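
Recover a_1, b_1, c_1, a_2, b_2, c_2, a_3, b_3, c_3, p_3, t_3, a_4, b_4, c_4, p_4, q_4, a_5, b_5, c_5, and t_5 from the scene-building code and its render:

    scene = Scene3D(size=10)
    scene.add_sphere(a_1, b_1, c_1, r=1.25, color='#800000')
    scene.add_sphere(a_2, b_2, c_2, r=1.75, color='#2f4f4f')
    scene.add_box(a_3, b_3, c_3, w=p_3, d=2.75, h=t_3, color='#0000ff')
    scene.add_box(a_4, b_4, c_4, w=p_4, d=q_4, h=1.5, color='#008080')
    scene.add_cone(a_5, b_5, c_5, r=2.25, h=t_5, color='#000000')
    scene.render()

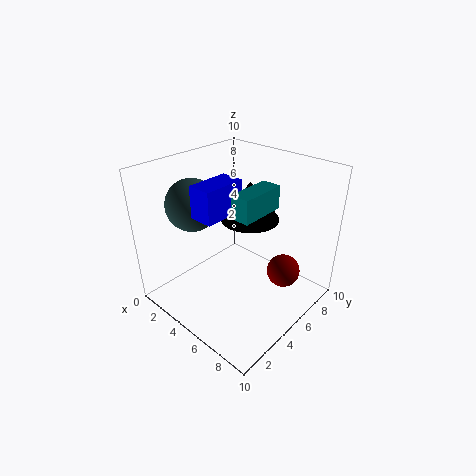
a_1 = 7, b_1 = 8, c_1 = 1.5, a_2 = 2.75, b_2 = 3, c_2 = 7.5, a_3 = 4.5, b_3 = 1.5, c_3 = 7.75, p_3 = 1.5, t_3 = 2, a_4 = 6.25, b_4 = 3, c_4 = 7.75, p_4 = 1.25, q_4 = 3, a_5 = 3.75, b_5 = 7.75, c_5 = 5, t_5 = 3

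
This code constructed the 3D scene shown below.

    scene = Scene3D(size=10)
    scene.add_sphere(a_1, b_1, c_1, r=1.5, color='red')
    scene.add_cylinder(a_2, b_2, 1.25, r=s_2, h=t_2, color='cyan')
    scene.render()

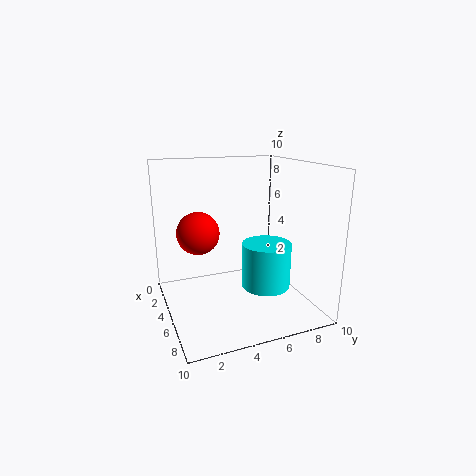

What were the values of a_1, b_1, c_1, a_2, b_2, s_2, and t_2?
a_1 = 3.75; b_1 = 2.5; c_1 = 5.25; a_2 = 5.5; b_2 = 7; s_2 = 1.75; t_2 = 3.25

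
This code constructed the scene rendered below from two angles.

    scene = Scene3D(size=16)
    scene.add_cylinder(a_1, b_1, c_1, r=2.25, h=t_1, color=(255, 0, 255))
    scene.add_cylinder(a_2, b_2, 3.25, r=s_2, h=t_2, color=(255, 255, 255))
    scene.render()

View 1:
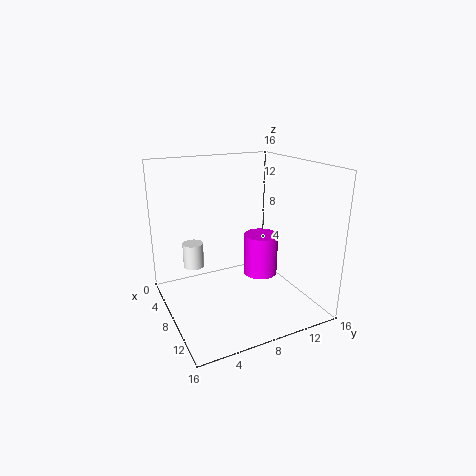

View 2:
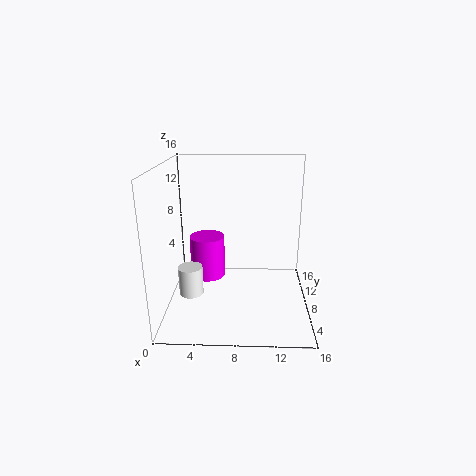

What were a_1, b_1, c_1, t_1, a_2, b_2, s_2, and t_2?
a_1 = 3.75
b_1 = 13.5
c_1 = 0.5
t_1 = 5.5
a_2 = 3.25
b_2 = 4.25
s_2 = 1.25
t_2 = 3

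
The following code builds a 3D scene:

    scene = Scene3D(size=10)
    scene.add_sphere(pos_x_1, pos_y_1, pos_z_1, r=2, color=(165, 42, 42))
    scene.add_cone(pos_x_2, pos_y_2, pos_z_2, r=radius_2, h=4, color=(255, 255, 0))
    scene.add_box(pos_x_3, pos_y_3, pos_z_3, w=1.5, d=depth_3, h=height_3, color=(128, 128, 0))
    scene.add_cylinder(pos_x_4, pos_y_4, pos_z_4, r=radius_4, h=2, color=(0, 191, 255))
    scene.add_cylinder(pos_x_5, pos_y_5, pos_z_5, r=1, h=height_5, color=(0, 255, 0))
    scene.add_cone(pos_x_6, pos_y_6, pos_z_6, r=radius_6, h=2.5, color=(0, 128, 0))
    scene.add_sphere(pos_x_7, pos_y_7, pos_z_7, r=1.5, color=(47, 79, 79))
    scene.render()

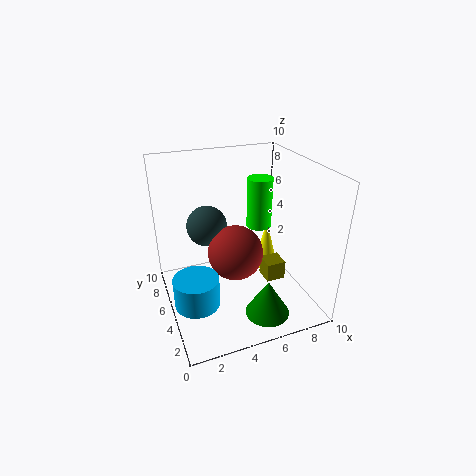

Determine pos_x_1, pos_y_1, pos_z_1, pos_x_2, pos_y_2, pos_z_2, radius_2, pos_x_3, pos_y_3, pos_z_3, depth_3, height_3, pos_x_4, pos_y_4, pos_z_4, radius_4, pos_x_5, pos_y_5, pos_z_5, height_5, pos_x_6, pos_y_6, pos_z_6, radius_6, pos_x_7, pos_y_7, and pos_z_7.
pos_x_1 = 5, pos_y_1 = 5.5, pos_z_1 = 3.5, pos_x_2 = 8.5, pos_y_2 = 7.5, pos_z_2 = 0.5, radius_2 = 1, pos_x_3 = 7.5, pos_y_3 = 5, pos_z_3 = 0.5, depth_3 = 1.5, height_3 = 1.5, pos_x_4 = 1.5, pos_y_4 = 3.5, pos_z_4 = 1.5, radius_4 = 1.5, pos_x_5 = 8, pos_y_5 = 8, pos_z_5 = 4, height_5 = 4, pos_x_6 = 6, pos_y_6 = 2, pos_z_6 = 0.5, radius_6 = 1.5, pos_x_7 = 3.5, pos_y_7 = 7.5, pos_z_7 = 5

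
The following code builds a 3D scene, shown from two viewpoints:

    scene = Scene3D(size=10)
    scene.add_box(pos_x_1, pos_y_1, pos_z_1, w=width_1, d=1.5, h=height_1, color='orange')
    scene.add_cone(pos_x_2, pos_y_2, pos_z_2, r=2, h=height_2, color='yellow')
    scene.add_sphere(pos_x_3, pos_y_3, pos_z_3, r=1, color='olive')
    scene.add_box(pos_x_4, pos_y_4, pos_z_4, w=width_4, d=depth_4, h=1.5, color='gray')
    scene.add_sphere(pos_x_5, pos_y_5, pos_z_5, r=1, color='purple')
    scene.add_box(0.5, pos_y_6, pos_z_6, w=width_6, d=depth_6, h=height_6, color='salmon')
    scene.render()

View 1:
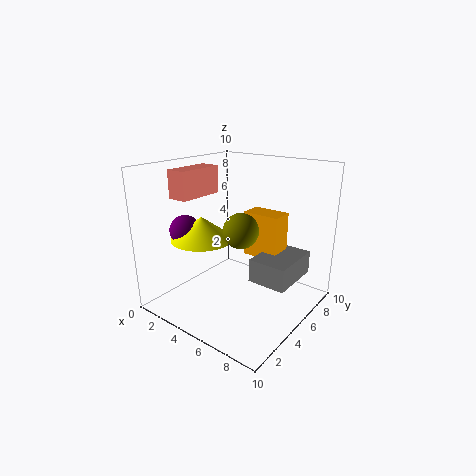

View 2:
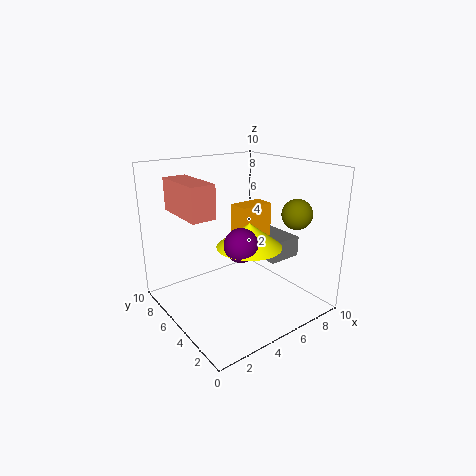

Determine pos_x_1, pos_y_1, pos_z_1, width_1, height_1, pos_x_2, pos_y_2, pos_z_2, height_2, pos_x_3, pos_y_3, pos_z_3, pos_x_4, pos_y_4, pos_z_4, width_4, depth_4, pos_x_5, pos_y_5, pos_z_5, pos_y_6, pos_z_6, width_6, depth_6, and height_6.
pos_x_1 = 5.5; pos_y_1 = 5; pos_z_1 = 4; width_1 = 2.5; height_1 = 3; pos_x_2 = 4; pos_y_2 = 2.5; pos_z_2 = 5.5; height_2 = 1.5; pos_x_3 = 7.5; pos_y_3 = 2; pos_z_3 = 7; pos_x_4 = 7; pos_y_4 = 3.5; pos_z_4 = 3; width_4 = 2.5; depth_4 = 3.5; pos_x_5 = 3; pos_y_5 = 2; pos_z_5 = 6; pos_y_6 = 3; pos_z_6 = 7.5; width_6 = 1.5; depth_6 = 3.5; height_6 = 2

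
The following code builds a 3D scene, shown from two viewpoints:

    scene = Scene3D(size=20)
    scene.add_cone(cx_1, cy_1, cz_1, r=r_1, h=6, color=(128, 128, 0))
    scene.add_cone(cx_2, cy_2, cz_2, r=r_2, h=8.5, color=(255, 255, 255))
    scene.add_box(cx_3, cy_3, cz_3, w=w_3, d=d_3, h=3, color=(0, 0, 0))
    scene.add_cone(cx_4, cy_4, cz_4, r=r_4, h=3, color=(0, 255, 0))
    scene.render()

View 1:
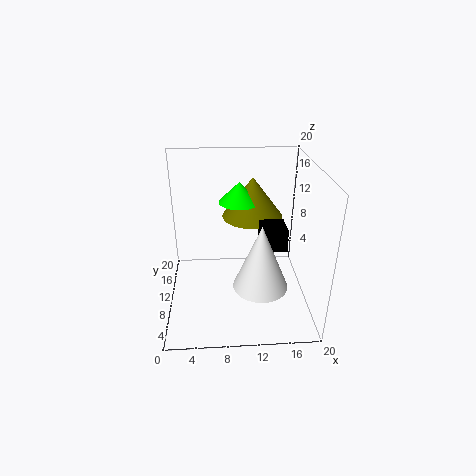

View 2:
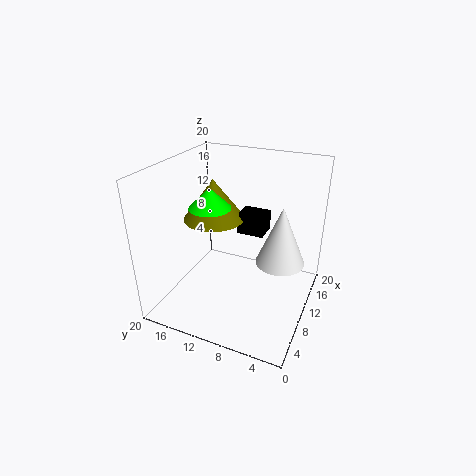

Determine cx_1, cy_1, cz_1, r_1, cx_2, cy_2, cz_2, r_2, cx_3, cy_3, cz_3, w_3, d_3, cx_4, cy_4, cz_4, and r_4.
cx_1 = 12.5; cy_1 = 15; cz_1 = 11; r_1 = 4.5; cx_2 = 12.5; cy_2 = 4.5; cz_2 = 6; r_2 = 3.5; cx_3 = 13; cy_3 = 7.5; cz_3 = 9; w_3 = 3.5; d_3 = 4; cx_4 = 10.5; cy_4 = 14.5; cz_4 = 13.5; r_4 = 3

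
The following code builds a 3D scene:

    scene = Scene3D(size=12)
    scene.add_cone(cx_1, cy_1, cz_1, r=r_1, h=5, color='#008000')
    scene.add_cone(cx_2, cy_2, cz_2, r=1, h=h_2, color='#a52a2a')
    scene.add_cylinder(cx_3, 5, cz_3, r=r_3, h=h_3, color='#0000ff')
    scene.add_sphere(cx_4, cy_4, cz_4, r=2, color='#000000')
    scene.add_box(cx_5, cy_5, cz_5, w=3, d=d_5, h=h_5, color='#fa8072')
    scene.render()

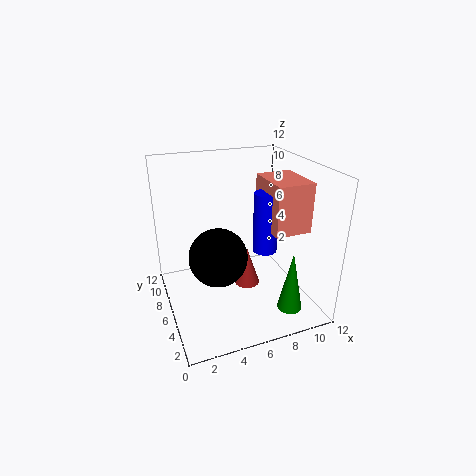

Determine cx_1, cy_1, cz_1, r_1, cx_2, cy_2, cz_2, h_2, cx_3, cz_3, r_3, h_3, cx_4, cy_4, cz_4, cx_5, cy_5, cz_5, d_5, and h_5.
cx_1 = 9
cy_1 = 2
cz_1 = 1
r_1 = 1
cx_2 = 6
cy_2 = 4
cz_2 = 3
h_2 = 3
cx_3 = 8
cz_3 = 5
r_3 = 1
h_3 = 5
cx_4 = 3
cy_4 = 2
cz_4 = 7
cx_5 = 8
cy_5 = 3
cz_5 = 7
d_5 = 4
h_5 = 4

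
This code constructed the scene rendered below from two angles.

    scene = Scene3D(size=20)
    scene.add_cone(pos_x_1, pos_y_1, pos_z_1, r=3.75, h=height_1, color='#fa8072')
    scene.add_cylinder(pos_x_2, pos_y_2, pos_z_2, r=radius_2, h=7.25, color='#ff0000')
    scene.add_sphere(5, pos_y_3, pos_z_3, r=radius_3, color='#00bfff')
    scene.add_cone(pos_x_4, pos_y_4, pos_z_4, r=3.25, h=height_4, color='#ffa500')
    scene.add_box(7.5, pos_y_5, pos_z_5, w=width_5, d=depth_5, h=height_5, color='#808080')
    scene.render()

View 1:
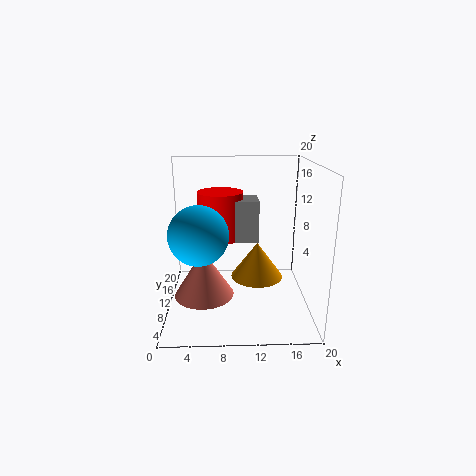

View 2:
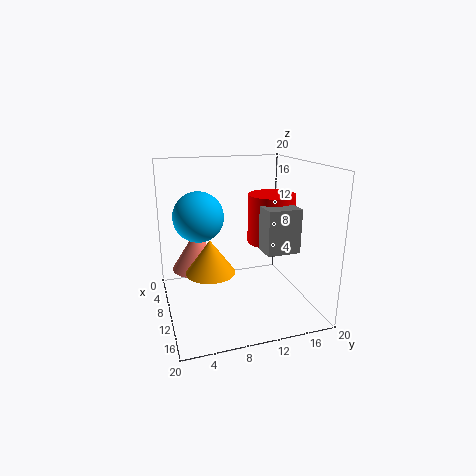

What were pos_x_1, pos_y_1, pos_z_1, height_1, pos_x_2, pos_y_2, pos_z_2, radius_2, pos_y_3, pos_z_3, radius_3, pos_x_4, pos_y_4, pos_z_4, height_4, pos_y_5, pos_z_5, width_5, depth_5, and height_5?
pos_x_1 = 5.5; pos_y_1 = 5; pos_z_1 = 4.25; height_1 = 6; pos_x_2 = 7.5; pos_y_2 = 16; pos_z_2 = 8; radius_2 = 3.5; pos_y_3 = 5.5; pos_z_3 = 12; radius_3 = 3.75; pos_x_4 = 12.25; pos_y_4 = 5.5; pos_z_4 = 6.5; height_4 = 4.5; pos_y_5 = 13.25; pos_z_5 = 8; width_5 = 5.75; depth_5 = 4.75; height_5 = 6.25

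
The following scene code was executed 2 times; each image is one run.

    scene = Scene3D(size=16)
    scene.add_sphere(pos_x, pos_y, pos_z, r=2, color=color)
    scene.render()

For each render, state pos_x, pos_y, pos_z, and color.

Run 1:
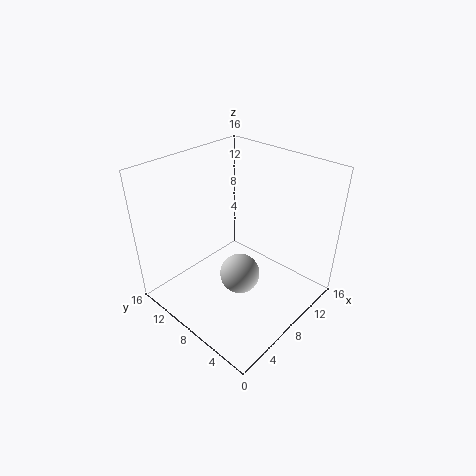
pos_x = 5; pos_y = 5; pos_z = 6.5; color = 'lightgray'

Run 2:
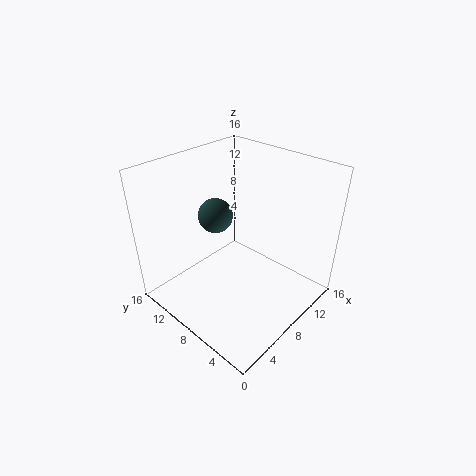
pos_x = 8; pos_y = 11.5; pos_z = 9.5; color = 'darkslategray'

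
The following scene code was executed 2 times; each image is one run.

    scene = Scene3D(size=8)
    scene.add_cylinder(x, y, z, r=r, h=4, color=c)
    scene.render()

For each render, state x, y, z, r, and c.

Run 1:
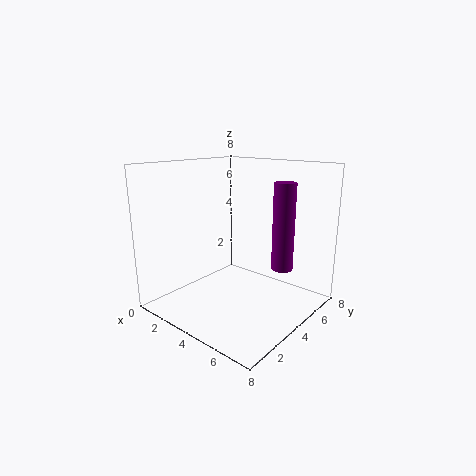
x = 7.5
y = 3
z = 3.5
r = 0.5
c = 'purple'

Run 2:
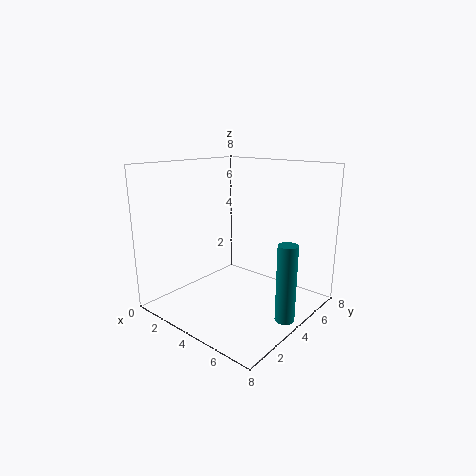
x = 7.5
y = 3.5
z = 0.5
r = 0.5
c = 'teal'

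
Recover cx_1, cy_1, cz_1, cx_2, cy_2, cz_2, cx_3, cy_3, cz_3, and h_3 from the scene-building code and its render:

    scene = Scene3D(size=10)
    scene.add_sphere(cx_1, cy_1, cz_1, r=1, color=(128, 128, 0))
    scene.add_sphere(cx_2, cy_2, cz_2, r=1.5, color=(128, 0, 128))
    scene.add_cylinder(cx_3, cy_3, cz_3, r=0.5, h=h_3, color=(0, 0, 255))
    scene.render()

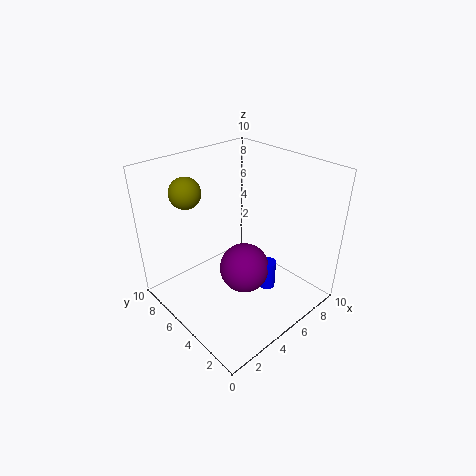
cx_1 = 2; cy_1 = 6.5; cz_1 = 8.75; cx_2 = 3.25; cy_2 = 2.5; cz_2 = 4.75; cx_3 = 4.25; cy_3 = 1.5; cz_3 = 3.5; h_3 = 1.75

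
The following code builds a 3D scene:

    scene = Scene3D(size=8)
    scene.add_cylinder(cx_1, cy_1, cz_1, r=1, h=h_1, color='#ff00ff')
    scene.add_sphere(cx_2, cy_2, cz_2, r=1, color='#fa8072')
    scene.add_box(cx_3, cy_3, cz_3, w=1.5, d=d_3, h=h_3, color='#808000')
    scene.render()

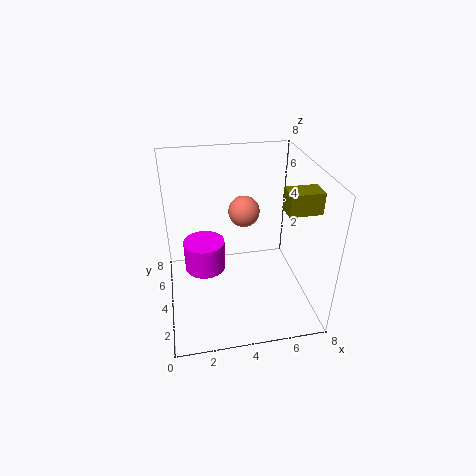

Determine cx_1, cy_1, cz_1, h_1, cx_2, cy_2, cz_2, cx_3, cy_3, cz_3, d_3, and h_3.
cx_1 = 2, cy_1 = 2.5, cz_1 = 3.5, h_1 = 1.5, cx_2 = 5, cy_2 = 7, cz_2 = 4, cx_3 = 5.5, cy_3 = 0.5, cz_3 = 7, d_3 = 1, h_3 = 1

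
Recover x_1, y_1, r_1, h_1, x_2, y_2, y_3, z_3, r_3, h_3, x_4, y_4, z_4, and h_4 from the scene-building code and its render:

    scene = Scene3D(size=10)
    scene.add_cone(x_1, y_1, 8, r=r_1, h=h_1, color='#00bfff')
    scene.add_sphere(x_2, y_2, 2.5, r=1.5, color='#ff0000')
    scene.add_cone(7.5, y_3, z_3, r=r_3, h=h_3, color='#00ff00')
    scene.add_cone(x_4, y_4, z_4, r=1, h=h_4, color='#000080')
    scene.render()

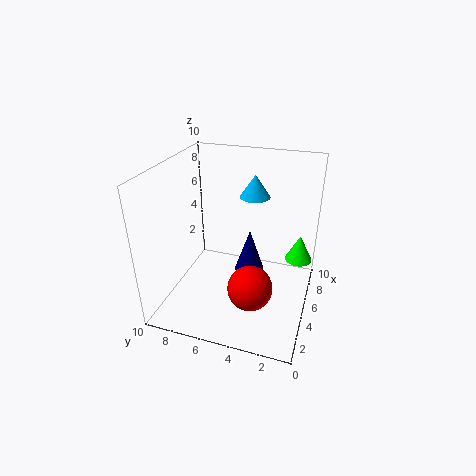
x_1 = 5.5, y_1 = 4, r_1 = 1, h_1 = 1.5, x_2 = 3, y_2 = 3.5, y_3 = 1, z_3 = 2.5, r_3 = 1, h_3 = 2, x_4 = 4.5, y_4 = 4, z_4 = 3, h_4 = 3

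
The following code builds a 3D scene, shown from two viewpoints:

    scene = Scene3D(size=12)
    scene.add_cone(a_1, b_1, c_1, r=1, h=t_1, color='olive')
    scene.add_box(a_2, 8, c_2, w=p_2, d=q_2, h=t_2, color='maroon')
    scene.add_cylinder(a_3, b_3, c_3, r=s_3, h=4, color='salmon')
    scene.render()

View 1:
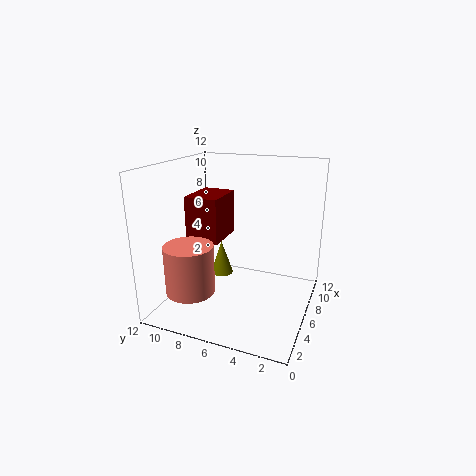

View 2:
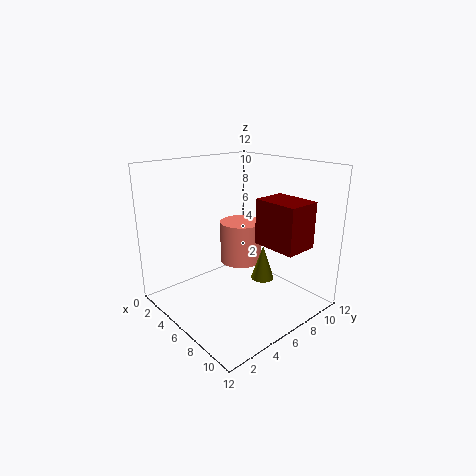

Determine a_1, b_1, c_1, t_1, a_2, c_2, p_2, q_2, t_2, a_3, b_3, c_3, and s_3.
a_1 = 7; b_1 = 8; c_1 = 2; t_1 = 3; a_2 = 6; c_2 = 5; p_2 = 4; q_2 = 3; t_2 = 4; a_3 = 3; b_3 = 9; c_3 = 2; s_3 = 2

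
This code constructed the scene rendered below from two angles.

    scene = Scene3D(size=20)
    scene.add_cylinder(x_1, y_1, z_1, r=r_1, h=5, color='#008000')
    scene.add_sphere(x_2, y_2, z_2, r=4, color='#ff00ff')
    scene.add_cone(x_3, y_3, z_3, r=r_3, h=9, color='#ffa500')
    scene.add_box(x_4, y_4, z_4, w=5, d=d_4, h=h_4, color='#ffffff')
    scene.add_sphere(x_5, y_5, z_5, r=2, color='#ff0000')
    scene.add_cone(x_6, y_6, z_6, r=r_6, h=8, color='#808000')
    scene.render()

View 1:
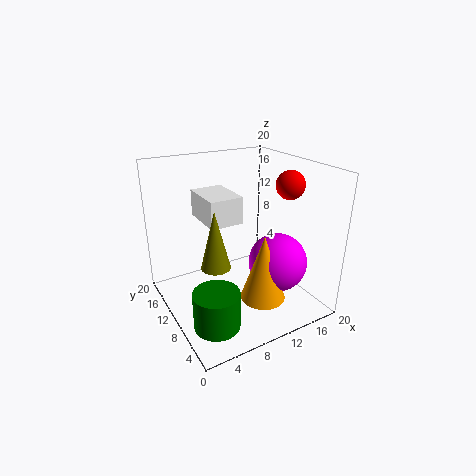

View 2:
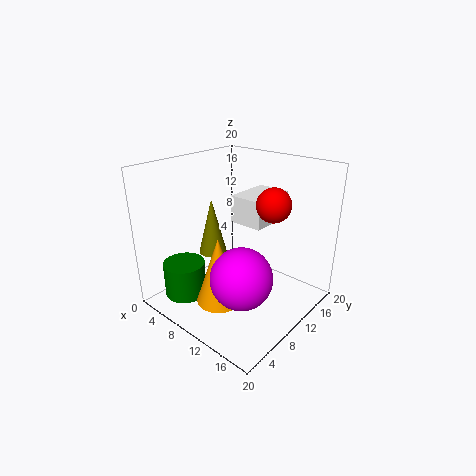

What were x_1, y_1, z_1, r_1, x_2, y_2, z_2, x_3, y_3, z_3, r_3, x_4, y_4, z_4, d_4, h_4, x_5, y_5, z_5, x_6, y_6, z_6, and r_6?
x_1 = 4, y_1 = 5, z_1 = 1, r_1 = 3, x_2 = 14, y_2 = 6, z_2 = 7, x_3 = 11, y_3 = 5, z_3 = 3, r_3 = 3, x_4 = 7, y_4 = 12, z_4 = 11, d_4 = 7, h_4 = 4, x_5 = 17, y_5 = 8, z_5 = 17, x_6 = 6, y_6 = 9, z_6 = 7, r_6 = 2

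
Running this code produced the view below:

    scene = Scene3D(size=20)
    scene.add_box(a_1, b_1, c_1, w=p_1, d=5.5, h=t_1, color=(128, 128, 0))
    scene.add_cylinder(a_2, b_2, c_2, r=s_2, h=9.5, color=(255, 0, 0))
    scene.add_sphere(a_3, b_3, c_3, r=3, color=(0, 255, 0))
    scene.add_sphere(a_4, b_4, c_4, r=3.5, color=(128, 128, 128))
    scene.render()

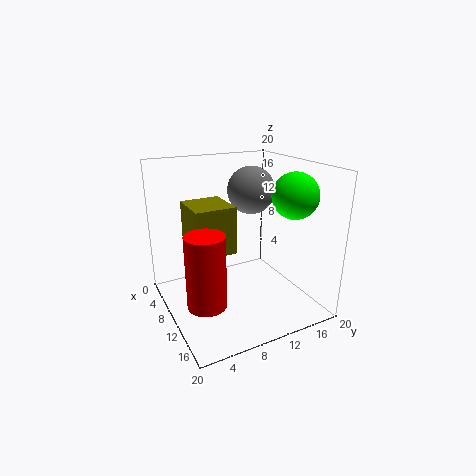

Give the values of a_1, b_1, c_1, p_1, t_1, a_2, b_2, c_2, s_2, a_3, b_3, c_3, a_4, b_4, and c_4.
a_1 = 5.5; b_1 = 3.5; c_1 = 8.5; p_1 = 6; t_1 = 6.5; a_2 = 14; b_2 = 3.5; c_2 = 3.5; s_2 = 2.5; a_3 = 15; b_3 = 15.5; c_3 = 16.5; a_4 = 6.5; b_4 = 14; c_4 = 15.5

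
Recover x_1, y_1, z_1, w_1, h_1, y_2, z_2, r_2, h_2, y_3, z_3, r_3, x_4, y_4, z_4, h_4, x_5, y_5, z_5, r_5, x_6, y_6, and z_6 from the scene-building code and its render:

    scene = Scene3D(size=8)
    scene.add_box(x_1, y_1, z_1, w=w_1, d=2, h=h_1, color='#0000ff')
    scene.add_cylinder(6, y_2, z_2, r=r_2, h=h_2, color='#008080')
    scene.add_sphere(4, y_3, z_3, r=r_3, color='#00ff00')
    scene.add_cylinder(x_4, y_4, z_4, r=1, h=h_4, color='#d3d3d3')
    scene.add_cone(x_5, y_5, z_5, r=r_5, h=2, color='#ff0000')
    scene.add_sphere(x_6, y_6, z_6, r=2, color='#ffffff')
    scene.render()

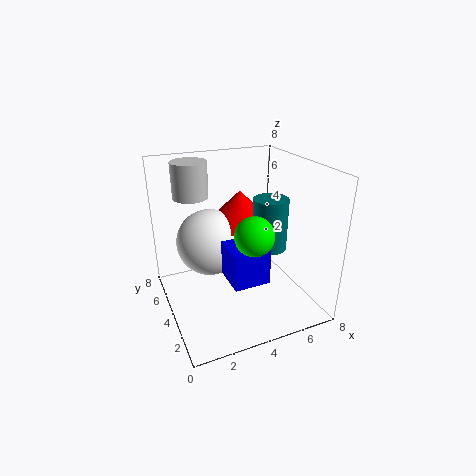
x_1 = 3, y_1 = 2, z_1 = 2, w_1 = 2, h_1 = 2, y_2 = 4, z_2 = 3, r_2 = 1, h_2 = 3, y_3 = 2, z_3 = 5, r_3 = 1, x_4 = 2, y_4 = 6, z_4 = 6, h_4 = 2, x_5 = 5, y_5 = 6, z_5 = 4, r_5 = 2, x_6 = 3, y_6 = 6, z_6 = 3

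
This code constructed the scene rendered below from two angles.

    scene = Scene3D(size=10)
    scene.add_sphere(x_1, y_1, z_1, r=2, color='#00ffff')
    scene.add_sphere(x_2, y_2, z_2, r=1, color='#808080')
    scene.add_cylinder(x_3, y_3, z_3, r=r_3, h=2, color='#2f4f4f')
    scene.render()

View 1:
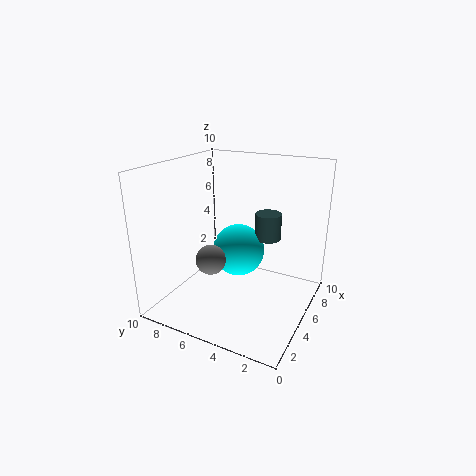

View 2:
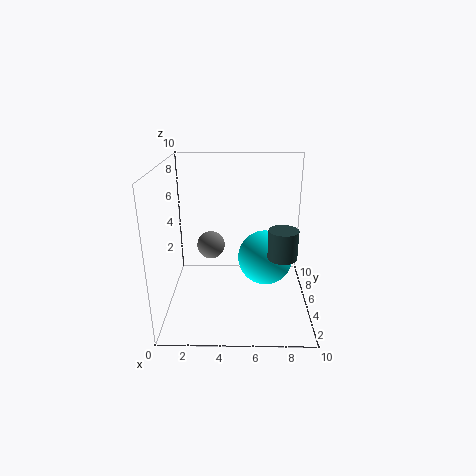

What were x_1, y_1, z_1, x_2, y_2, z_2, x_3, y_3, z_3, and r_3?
x_1 = 7
y_1 = 6
z_1 = 3
x_2 = 3
y_2 = 6
z_2 = 4
x_3 = 8
y_3 = 4
z_3 = 4
r_3 = 1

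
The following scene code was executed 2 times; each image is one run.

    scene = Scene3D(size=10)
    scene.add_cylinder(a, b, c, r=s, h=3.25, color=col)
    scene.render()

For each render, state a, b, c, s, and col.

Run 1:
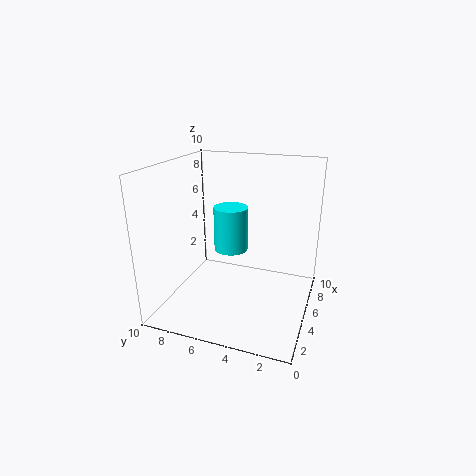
a = 6.25
b = 6
c = 3.5
s = 1.25
col = 'cyan'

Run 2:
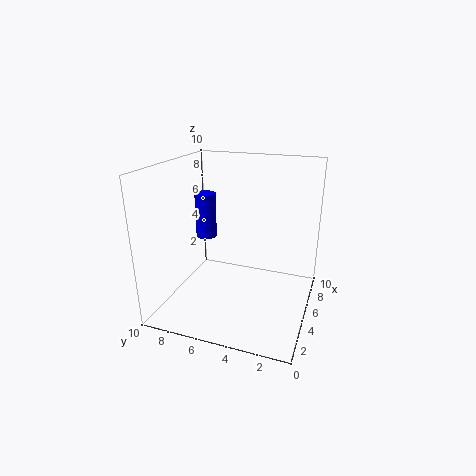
a = 5.75
b = 7.75
c = 4.5
s = 0.75
col = 'blue'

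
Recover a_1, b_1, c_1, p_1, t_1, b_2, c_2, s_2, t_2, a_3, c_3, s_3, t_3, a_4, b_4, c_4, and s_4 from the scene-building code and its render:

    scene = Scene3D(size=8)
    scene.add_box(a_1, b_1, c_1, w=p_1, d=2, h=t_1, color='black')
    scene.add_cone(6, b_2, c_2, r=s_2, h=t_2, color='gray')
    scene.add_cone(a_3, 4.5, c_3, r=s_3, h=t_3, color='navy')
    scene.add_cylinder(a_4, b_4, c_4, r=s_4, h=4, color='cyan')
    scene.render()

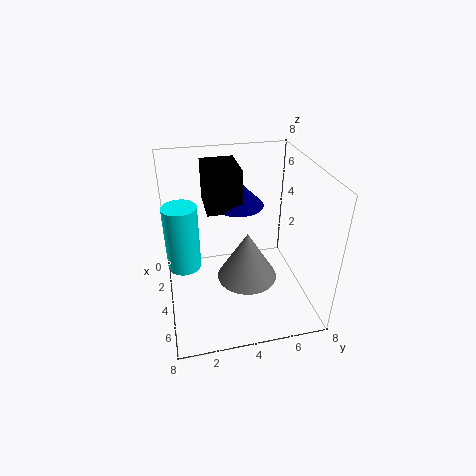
a_1 = 0.5
b_1 = 2.5
c_1 = 5
p_1 = 2.5
t_1 = 2.5
b_2 = 4
c_2 = 3
s_2 = 1.5
t_2 = 2.5
a_3 = 2
c_3 = 5
s_3 = 1.5
t_3 = 1.5
a_4 = 2.5
b_4 = 1
c_4 = 1.5
s_4 = 1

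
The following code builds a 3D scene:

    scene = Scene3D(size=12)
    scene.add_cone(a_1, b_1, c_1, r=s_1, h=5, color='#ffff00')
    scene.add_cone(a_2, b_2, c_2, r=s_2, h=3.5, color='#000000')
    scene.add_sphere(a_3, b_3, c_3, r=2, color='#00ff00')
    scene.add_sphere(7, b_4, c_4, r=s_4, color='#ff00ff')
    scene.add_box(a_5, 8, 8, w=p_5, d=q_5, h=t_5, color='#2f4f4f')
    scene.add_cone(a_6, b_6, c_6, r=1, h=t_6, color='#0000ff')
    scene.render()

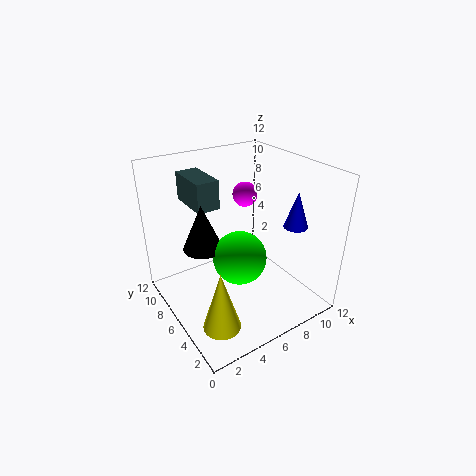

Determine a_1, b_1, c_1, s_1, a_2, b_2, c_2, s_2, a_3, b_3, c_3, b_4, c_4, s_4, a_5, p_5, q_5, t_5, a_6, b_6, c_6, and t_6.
a_1 = 2.5
b_1 = 3
c_1 = 0.5
s_1 = 1.5
a_2 = 2.5
b_2 = 5.5
c_2 = 6.5
s_2 = 1.5
a_3 = 4.5
b_3 = 3.5
c_3 = 6
b_4 = 6.5
c_4 = 9.5
s_4 = 1
a_5 = 3.5
p_5 = 2
q_5 = 4
t_5 = 2.5
a_6 = 10
b_6 = 3.5
c_6 = 7
t_6 = 3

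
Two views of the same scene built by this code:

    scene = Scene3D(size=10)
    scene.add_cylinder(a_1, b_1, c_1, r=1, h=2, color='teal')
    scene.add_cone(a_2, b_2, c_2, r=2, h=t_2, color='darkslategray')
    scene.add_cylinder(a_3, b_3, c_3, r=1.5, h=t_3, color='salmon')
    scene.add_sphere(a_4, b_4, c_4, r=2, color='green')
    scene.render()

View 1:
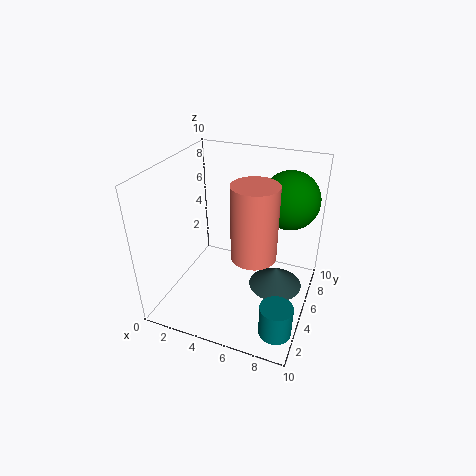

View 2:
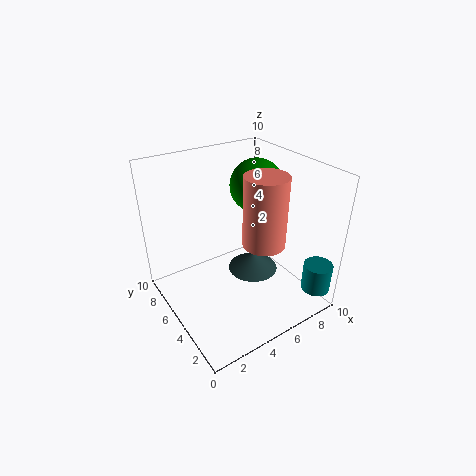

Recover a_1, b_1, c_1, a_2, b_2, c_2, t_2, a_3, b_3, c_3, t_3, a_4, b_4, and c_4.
a_1 = 9, b_1 = 1, c_1 = 1.5, a_2 = 7.5, b_2 = 6.5, c_2 = 0.5, t_2 = 1.5, a_3 = 6.5, b_3 = 4, c_3 = 4.5, t_3 = 5, a_4 = 8, b_4 = 7, c_4 = 7.5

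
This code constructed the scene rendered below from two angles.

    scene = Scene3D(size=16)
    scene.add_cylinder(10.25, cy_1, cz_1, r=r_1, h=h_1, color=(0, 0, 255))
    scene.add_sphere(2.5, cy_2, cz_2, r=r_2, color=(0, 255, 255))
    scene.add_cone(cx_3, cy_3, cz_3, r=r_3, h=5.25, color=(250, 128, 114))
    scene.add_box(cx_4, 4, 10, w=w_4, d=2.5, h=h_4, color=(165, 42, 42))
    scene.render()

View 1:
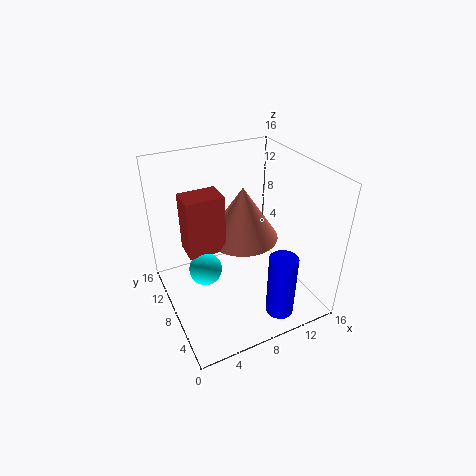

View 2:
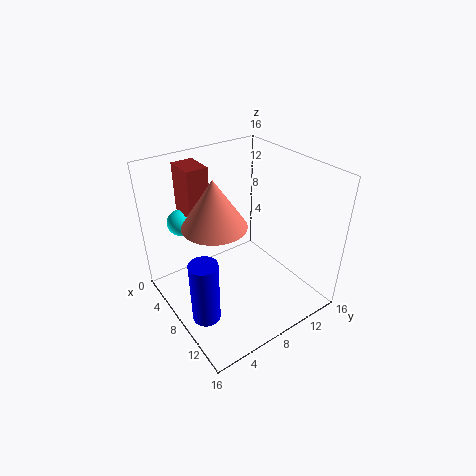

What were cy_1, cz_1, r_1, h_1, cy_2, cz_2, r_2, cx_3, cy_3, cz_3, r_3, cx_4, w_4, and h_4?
cy_1 = 2.25, cz_1 = 1.25, r_1 = 1.5, h_1 = 7, cy_2 = 3.75, cz_2 = 8.75, r_2 = 1.5, cx_3 = 7.25, cy_3 = 5.5, cz_3 = 10, r_3 = 3.5, cx_4 = 1.25, w_4 = 3.5, h_4 = 5.5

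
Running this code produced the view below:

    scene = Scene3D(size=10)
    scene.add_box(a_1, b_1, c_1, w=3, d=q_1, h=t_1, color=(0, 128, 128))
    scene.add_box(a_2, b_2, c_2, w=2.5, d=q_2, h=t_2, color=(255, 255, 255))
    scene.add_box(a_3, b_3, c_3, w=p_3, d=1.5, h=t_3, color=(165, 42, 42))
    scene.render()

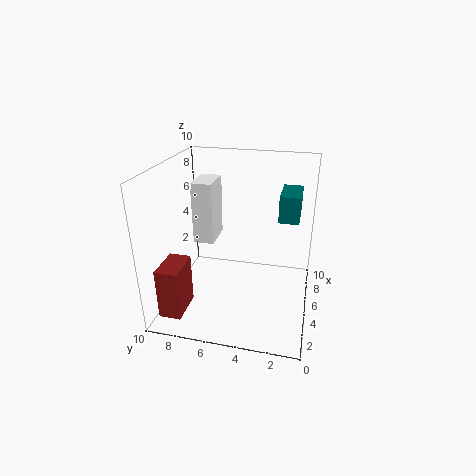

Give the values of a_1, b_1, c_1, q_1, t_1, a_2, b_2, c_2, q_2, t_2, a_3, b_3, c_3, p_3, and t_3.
a_1 = 7
b_1 = 1
c_1 = 5.5
q_1 = 1.5
t_1 = 2
a_2 = 5.5
b_2 = 7
c_2 = 4
q_2 = 1.5
t_2 = 4.5
a_3 = 1
b_3 = 8
c_3 = 0.5
p_3 = 2.5
t_3 = 3.5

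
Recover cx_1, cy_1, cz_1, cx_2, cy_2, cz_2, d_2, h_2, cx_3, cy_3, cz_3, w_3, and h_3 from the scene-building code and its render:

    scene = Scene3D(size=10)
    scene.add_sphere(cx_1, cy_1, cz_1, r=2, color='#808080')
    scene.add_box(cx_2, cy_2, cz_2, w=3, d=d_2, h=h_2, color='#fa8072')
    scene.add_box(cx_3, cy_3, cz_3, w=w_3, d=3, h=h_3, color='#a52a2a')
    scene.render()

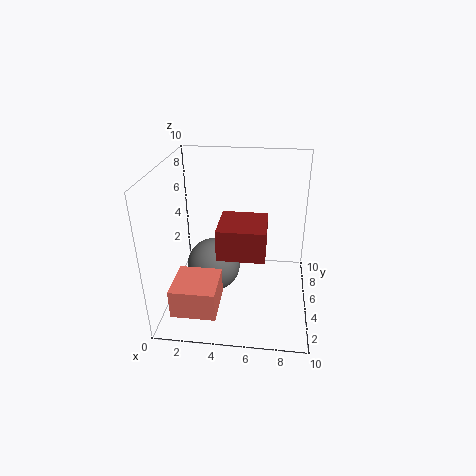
cx_1 = 3; cy_1 = 6; cz_1 = 2; cx_2 = 1; cy_2 = 1; cz_2 = 1; d_2 = 3; h_2 = 2; cx_3 = 4; cy_3 = 2; cz_3 = 5; w_3 = 3; h_3 = 2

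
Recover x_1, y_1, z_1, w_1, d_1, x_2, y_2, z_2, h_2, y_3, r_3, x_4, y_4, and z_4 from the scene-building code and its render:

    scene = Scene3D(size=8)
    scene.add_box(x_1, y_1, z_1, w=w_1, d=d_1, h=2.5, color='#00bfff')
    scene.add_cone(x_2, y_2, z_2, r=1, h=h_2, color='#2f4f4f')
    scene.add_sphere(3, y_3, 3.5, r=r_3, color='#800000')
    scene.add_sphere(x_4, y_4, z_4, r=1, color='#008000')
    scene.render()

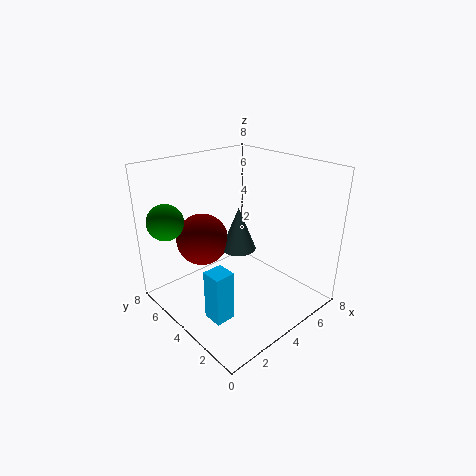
x_1 = 0.5, y_1 = 1.5, z_1 = 1.5, w_1 = 1, d_1 = 1, x_2 = 4.5, y_2 = 4.5, z_2 = 3, h_2 = 2.5, y_3 = 6, r_3 = 1.5, x_4 = 1, y_4 = 6.5, z_4 = 5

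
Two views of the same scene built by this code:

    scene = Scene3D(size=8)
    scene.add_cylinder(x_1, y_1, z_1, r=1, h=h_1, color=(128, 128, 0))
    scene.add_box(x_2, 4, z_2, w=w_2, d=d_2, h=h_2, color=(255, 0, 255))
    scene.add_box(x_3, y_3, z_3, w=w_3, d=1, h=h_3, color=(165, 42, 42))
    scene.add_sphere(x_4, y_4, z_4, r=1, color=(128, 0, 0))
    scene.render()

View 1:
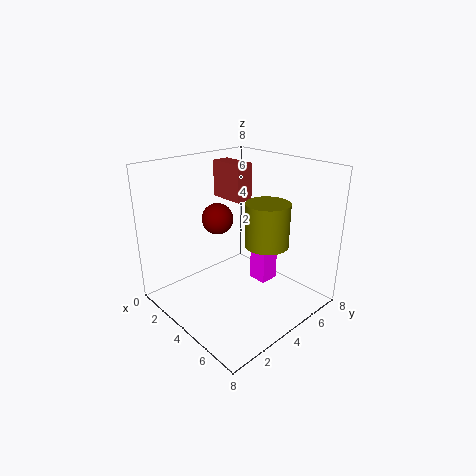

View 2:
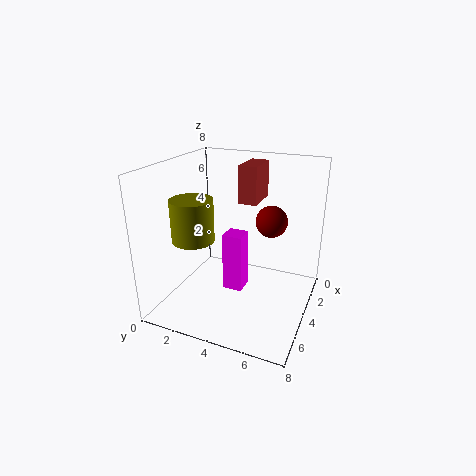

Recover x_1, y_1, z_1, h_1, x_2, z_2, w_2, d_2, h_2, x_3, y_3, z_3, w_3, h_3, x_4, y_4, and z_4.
x_1 = 7; y_1 = 3; z_1 = 5; h_1 = 2; x_2 = 5; z_2 = 2; w_2 = 1; d_2 = 1; h_2 = 3; x_3 = 2; y_3 = 4; z_3 = 6; w_3 = 2; h_3 = 2; x_4 = 1; y_4 = 5; z_4 = 4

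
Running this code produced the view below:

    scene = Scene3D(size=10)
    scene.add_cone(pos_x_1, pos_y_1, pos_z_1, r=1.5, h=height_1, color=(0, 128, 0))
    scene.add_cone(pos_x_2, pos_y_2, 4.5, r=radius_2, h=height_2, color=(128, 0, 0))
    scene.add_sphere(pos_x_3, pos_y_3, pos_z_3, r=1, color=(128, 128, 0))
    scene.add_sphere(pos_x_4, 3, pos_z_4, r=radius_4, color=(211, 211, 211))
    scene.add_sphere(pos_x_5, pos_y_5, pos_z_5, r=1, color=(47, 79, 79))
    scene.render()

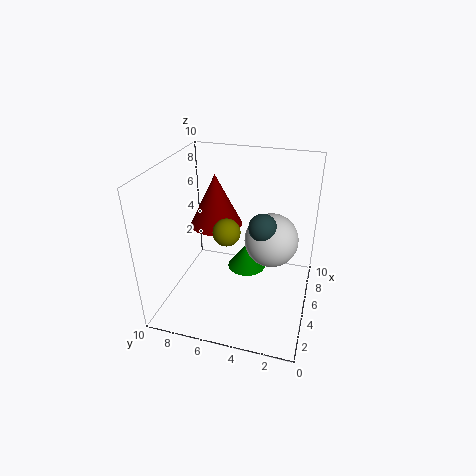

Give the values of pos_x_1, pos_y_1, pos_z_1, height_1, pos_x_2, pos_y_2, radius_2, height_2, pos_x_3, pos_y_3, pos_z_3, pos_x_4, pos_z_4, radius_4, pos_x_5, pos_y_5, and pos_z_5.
pos_x_1 = 7.5; pos_y_1 = 5; pos_z_1 = 1; height_1 = 2; pos_x_2 = 7.5; pos_y_2 = 7.5; radius_2 = 2; height_2 = 4; pos_x_3 = 5.5; pos_y_3 = 6; pos_z_3 = 5; pos_x_4 = 7; pos_z_4 = 4; radius_4 = 2; pos_x_5 = 6; pos_y_5 = 3.5; pos_z_5 = 5.5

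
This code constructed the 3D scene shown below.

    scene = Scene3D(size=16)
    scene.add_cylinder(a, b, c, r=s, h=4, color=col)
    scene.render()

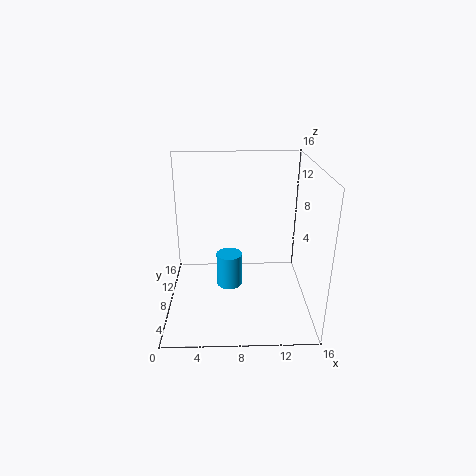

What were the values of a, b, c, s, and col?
a = 7; b = 9; c = 1.5; s = 1.5; col = 'deepskyblue'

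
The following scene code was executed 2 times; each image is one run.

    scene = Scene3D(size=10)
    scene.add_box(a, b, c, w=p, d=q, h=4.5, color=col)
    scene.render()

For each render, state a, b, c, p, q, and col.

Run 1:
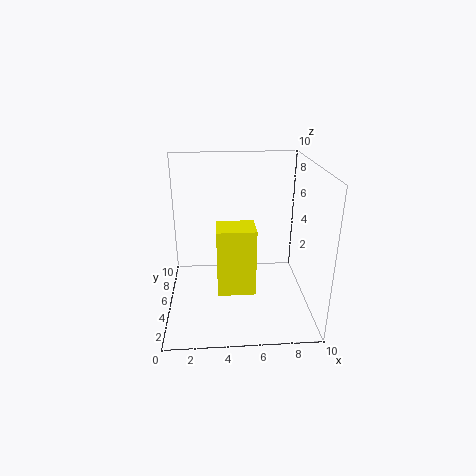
a = 3.5; b = 2.5; c = 2; p = 2.5; q = 2; col = 'yellow'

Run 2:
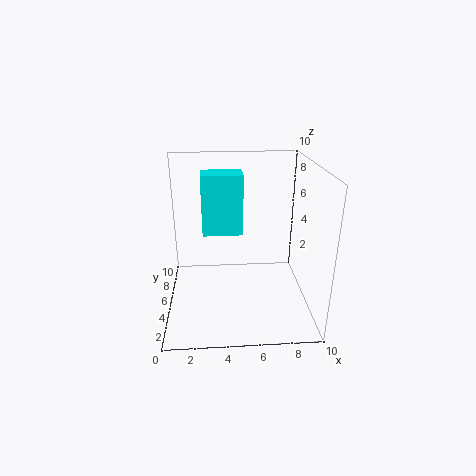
a = 2.5; b = 6.5; c = 4.5; p = 3; q = 2; col = 'cyan'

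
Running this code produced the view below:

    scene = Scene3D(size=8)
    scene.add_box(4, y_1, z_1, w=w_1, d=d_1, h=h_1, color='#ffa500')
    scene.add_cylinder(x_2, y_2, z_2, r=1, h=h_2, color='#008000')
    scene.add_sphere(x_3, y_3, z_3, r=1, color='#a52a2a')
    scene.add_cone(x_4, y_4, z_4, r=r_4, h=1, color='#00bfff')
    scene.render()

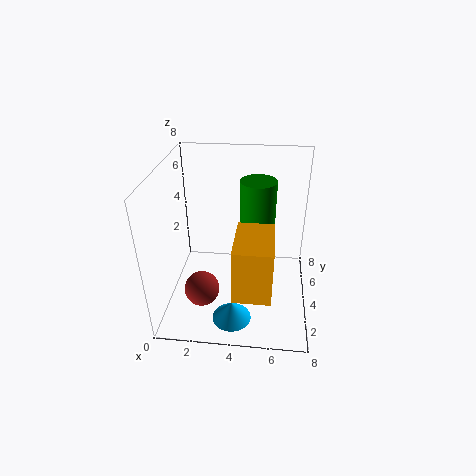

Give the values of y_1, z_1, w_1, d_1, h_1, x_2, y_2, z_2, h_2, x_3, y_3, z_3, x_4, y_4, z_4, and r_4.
y_1 = 1; z_1 = 2; w_1 = 2; d_1 = 3; h_1 = 3; x_2 = 5; y_2 = 5; z_2 = 3; h_2 = 4; x_3 = 2; y_3 = 3; z_3 = 1; x_4 = 4; y_4 = 1; z_4 = 1; r_4 = 1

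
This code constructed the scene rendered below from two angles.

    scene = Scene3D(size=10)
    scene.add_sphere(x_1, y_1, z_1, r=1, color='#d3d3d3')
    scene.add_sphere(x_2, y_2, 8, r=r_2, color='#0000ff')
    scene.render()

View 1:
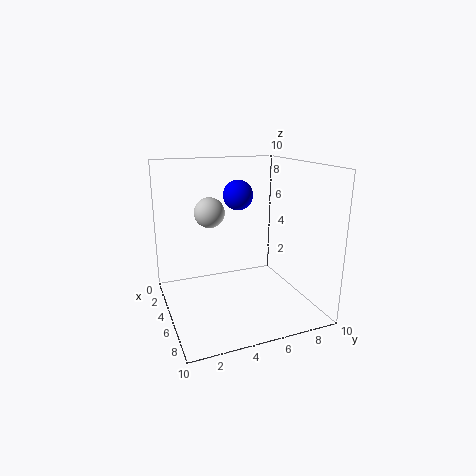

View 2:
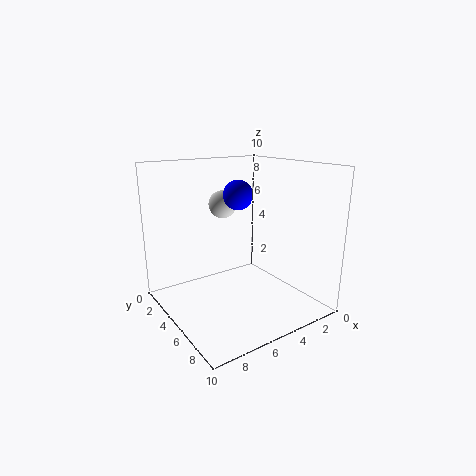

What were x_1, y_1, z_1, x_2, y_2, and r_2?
x_1 = 5; y_1 = 3; z_1 = 7; x_2 = 5; y_2 = 5; r_2 = 1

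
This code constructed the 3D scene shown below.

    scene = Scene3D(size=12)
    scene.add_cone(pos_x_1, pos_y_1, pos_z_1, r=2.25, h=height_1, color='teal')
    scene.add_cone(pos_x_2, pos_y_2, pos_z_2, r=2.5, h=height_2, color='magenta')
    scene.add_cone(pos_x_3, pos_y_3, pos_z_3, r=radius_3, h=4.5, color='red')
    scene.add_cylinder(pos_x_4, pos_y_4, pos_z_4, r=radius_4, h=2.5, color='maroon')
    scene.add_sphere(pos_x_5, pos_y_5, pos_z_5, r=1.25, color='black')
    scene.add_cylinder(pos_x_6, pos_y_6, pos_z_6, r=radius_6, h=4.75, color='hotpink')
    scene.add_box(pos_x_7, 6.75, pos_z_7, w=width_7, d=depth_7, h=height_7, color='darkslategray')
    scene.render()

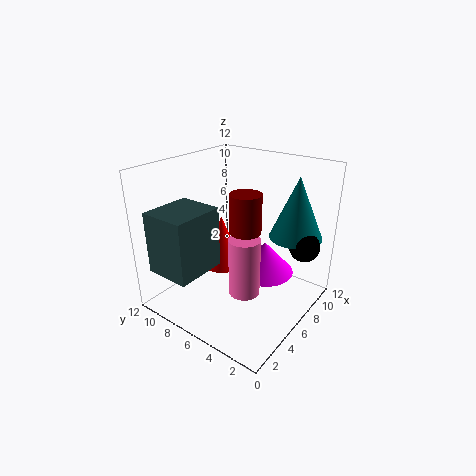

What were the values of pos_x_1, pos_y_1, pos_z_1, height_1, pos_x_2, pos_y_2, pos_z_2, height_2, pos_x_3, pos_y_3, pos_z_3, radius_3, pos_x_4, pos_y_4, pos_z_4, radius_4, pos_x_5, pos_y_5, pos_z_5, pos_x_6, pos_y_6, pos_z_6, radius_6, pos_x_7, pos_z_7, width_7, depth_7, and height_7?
pos_x_1 = 9.5
pos_y_1 = 2.5
pos_z_1 = 5.75
height_1 = 5.25
pos_x_2 = 7.5
pos_y_2 = 4.25
pos_z_2 = 2.75
height_2 = 2.75
pos_x_3 = 6
pos_y_3 = 7.75
pos_z_3 = 3
radius_3 = 1.75
pos_x_4 = 1.75
pos_y_4 = 2.25
pos_z_4 = 9.25
radius_4 = 1
pos_x_5 = 8.75
pos_y_5 = 1.25
pos_z_5 = 5.5
pos_x_6 = 4.5
pos_y_6 = 4.25
pos_z_6 = 2.25
radius_6 = 1.25
pos_x_7 = 0.25
pos_z_7 = 4
width_7 = 4.25
depth_7 = 3.75
height_7 = 5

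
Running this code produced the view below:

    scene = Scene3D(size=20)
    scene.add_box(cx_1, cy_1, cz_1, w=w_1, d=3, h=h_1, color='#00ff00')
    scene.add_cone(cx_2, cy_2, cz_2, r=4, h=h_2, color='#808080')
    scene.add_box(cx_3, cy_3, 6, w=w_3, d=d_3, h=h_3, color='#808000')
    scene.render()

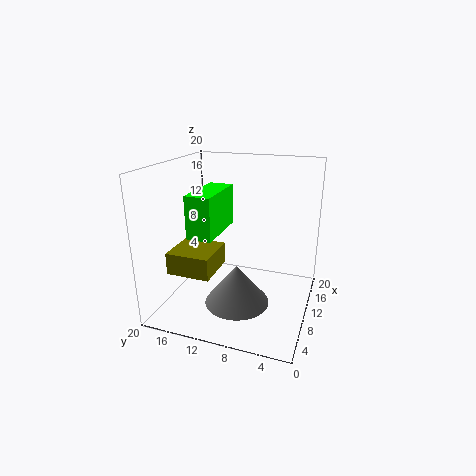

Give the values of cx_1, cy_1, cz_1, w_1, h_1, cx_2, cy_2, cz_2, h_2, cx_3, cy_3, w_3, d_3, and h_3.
cx_1 = 1; cy_1 = 10; cz_1 = 13; w_1 = 7; h_1 = 5; cx_2 = 4; cy_2 = 8; cz_2 = 4; h_2 = 5; cx_3 = 4; cy_3 = 12; w_3 = 6; d_3 = 6; h_3 = 3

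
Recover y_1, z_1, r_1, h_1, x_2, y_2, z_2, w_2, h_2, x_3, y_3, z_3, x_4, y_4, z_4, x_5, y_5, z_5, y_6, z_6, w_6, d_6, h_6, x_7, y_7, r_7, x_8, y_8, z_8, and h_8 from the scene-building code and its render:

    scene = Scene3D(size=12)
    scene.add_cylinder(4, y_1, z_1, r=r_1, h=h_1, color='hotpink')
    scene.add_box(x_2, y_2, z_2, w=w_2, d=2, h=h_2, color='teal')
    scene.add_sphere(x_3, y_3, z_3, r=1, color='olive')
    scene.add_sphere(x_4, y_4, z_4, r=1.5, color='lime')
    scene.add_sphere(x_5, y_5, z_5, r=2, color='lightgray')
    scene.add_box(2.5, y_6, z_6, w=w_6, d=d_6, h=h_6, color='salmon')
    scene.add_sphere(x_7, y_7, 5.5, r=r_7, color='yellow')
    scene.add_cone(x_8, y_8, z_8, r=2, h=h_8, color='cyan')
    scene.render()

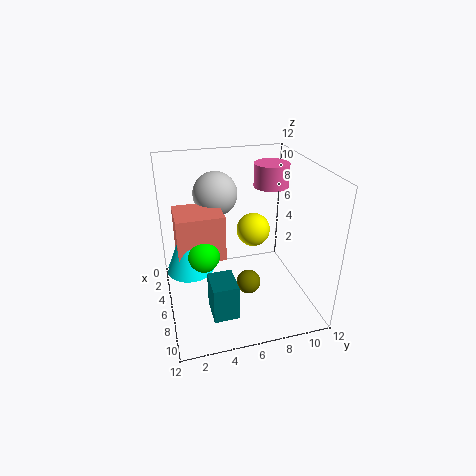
y_1 = 9.5; z_1 = 9.5; r_1 = 1.5; h_1 = 2; x_2 = 7.5; y_2 = 3; z_2 = 1; w_2 = 2.5; h_2 = 3; x_3 = 7.5; y_3 = 6.5; z_3 = 2.5; x_4 = 5.5; y_4 = 3; z_4 = 4.5; x_5 = 2; y_5 = 5; z_5 = 8.5; y_6 = 1; z_6 = 4; w_6 = 3.5; d_6 = 4; h_6 = 4; x_7 = 4; y_7 = 8; r_7 = 1.5; x_8 = 5; y_8 = 2; z_8 = 3; h_8 = 5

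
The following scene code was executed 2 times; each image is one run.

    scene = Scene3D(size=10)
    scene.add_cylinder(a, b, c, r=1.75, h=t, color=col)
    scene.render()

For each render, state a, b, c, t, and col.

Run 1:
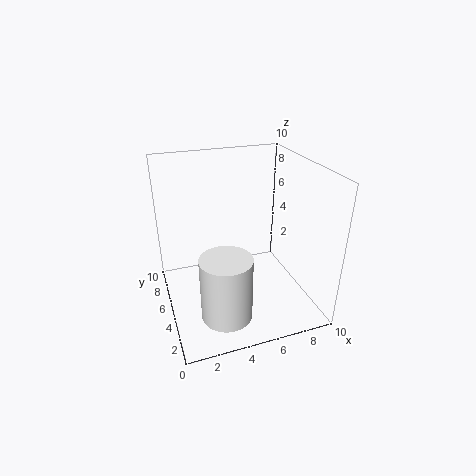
a = 3.5, b = 3, c = 0.25, t = 4.5, col = 'white'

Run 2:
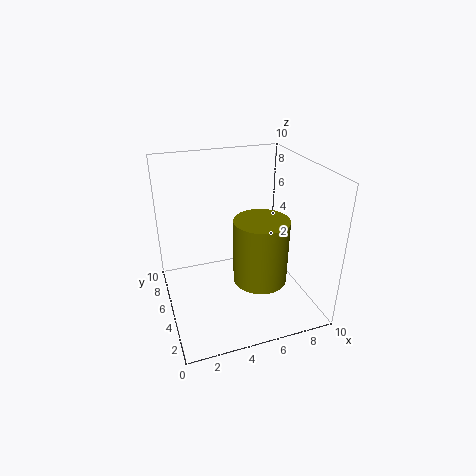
a = 5.75, b = 2.75, c = 3, t = 4.25, col = 'olive'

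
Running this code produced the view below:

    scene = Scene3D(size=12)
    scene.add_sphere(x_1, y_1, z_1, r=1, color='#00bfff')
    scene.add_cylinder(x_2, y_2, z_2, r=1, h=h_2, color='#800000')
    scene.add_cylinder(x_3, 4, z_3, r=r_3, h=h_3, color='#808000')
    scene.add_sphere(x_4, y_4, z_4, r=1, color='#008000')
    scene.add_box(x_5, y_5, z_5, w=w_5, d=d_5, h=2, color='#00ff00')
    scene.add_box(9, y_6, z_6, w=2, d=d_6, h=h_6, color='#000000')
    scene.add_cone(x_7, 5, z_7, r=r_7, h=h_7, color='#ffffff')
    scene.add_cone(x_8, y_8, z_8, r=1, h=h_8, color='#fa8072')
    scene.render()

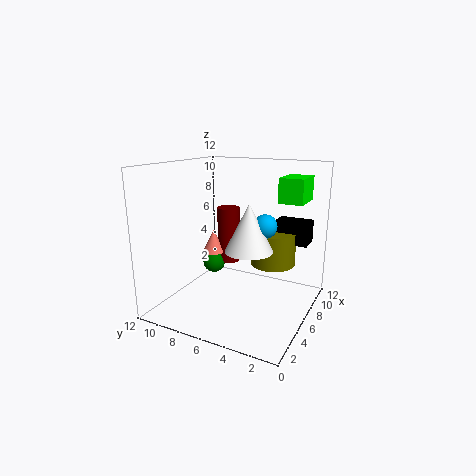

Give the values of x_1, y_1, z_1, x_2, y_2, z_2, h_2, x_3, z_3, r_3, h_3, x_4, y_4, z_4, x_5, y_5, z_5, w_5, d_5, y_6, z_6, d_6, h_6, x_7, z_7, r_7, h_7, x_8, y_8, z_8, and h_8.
x_1 = 7; y_1 = 4; z_1 = 7; x_2 = 8; y_2 = 8; z_2 = 3; h_2 = 5; x_3 = 9; z_3 = 3; r_3 = 2; h_3 = 3; x_4 = 7; y_4 = 9; z_4 = 3; x_5 = 7; y_5 = 1; z_5 = 9; w_5 = 3; d_5 = 2; y_6 = 1; z_6 = 5; d_6 = 3; h_6 = 2; x_7 = 6; z_7 = 5; r_7 = 2; h_7 = 4; x_8 = 7; y_8 = 9; z_8 = 4; h_8 = 2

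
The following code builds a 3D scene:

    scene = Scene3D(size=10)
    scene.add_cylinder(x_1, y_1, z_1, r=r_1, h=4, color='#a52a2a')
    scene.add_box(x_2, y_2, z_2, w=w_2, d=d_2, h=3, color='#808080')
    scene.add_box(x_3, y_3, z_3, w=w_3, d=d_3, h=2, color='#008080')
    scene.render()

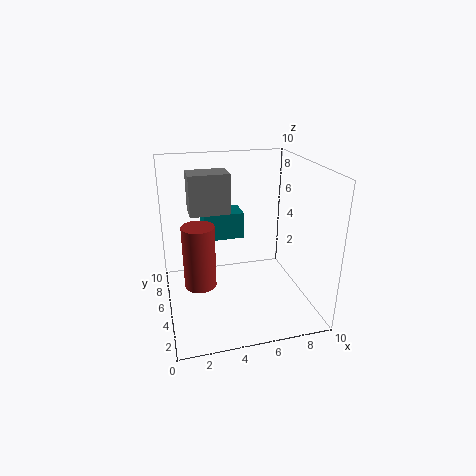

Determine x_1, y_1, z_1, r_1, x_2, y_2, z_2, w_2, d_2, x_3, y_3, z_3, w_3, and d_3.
x_1 = 2; y_1 = 3; z_1 = 3; r_1 = 1; x_2 = 2; y_2 = 7; z_2 = 6; w_2 = 3; d_2 = 2; x_3 = 3; y_3 = 7; z_3 = 4; w_3 = 3; d_3 = 2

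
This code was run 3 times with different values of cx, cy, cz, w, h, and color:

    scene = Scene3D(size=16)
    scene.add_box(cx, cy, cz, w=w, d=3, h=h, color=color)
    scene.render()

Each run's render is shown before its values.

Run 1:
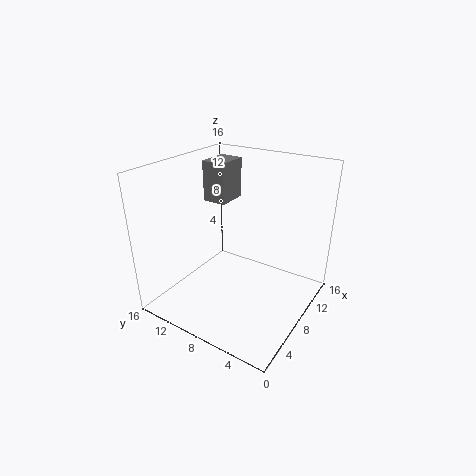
cx = 11, cy = 12, cz = 10, w = 4, h = 5, color = 'gray'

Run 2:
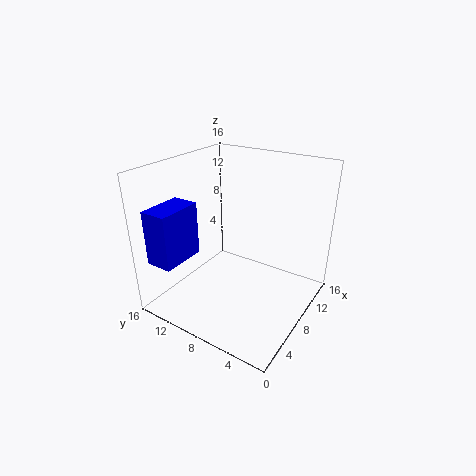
cx = 1, cy = 12, cz = 6, w = 5, h = 6, color = 'blue'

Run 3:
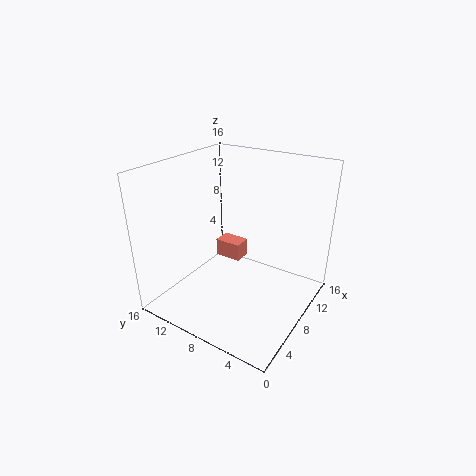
cx = 8, cy = 8, cz = 5, w = 2, h = 2, color = 'salmon'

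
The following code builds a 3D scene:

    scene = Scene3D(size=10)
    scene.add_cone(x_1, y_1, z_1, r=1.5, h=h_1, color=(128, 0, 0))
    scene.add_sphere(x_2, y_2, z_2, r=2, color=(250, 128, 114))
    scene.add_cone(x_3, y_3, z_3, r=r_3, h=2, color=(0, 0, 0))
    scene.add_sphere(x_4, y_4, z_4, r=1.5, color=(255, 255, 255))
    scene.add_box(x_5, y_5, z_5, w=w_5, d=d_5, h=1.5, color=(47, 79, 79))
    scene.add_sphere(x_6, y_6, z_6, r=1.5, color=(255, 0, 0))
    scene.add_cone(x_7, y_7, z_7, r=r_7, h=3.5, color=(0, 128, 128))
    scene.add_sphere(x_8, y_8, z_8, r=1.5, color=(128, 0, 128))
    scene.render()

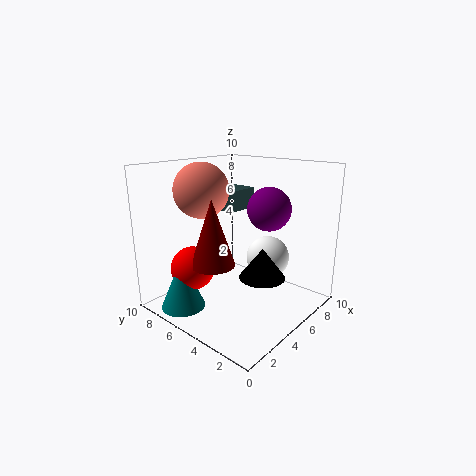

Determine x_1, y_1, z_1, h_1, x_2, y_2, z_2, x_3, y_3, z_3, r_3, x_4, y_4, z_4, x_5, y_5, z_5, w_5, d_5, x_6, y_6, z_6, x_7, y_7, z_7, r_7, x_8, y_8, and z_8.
x_1 = 3; y_1 = 5.5; z_1 = 3.5; h_1 = 4.5; x_2 = 4.5; y_2 = 8; z_2 = 8; x_3 = 4.5; y_3 = 2.5; z_3 = 3; r_3 = 1.5; x_4 = 6.5; y_4 = 3.5; z_4 = 3.5; x_5 = 5.5; y_5 = 6; z_5 = 6.5; w_5 = 2.5; d_5 = 3.5; x_6 = 2.5; y_6 = 7; z_6 = 3; x_7 = 1.5; y_7 = 7; z_7 = 0.5; r_7 = 1.5; x_8 = 6.5; y_8 = 3.5; z_8 = 7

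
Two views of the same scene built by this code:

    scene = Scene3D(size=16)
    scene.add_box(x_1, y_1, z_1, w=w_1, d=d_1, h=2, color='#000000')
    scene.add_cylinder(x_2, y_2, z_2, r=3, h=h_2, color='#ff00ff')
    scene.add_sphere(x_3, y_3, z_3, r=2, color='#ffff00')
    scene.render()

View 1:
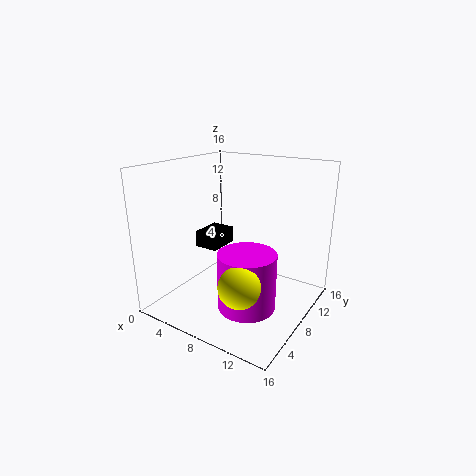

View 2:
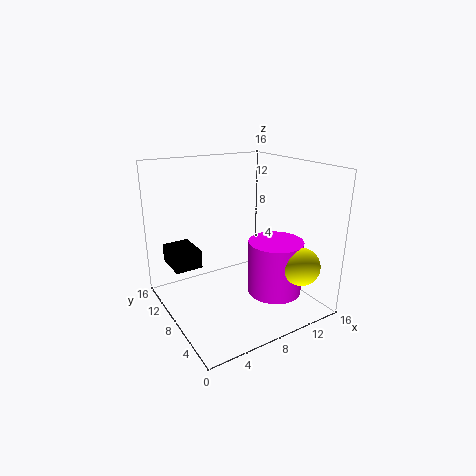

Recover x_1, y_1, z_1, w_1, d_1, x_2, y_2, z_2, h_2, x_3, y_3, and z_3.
x_1 = 1; y_1 = 9; z_1 = 5; w_1 = 3; d_1 = 4; x_2 = 11; y_2 = 5; z_2 = 2; h_2 = 6; x_3 = 12; y_3 = 2; z_3 = 6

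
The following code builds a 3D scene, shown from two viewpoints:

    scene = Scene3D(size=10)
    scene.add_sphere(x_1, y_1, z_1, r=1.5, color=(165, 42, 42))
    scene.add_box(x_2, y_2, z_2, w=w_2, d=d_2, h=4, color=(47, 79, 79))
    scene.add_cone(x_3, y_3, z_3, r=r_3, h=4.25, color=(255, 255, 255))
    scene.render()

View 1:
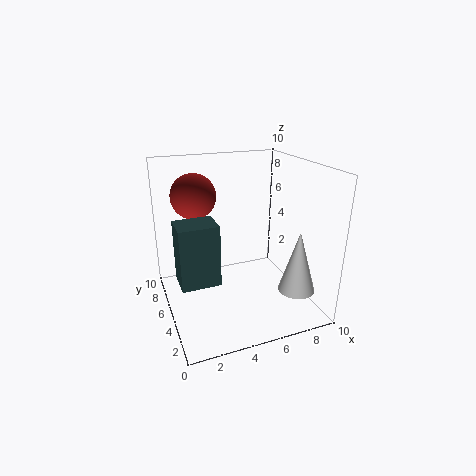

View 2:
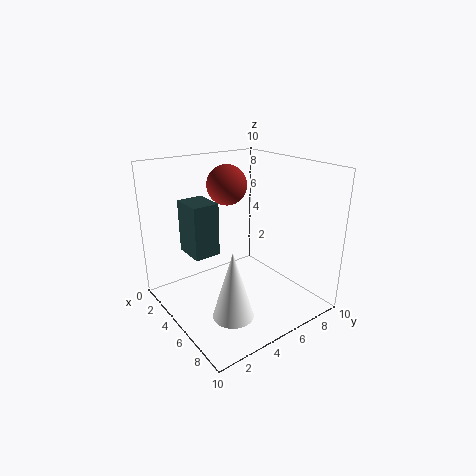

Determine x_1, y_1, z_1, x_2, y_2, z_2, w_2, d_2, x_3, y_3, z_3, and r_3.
x_1 = 2.25
y_1 = 6
z_1 = 8
x_2 = 0.5
y_2 = 2.75
z_2 = 3
w_2 = 2.5
d_2 = 2
x_3 = 8.25
y_3 = 2.25
z_3 = 1.75
r_3 = 1.25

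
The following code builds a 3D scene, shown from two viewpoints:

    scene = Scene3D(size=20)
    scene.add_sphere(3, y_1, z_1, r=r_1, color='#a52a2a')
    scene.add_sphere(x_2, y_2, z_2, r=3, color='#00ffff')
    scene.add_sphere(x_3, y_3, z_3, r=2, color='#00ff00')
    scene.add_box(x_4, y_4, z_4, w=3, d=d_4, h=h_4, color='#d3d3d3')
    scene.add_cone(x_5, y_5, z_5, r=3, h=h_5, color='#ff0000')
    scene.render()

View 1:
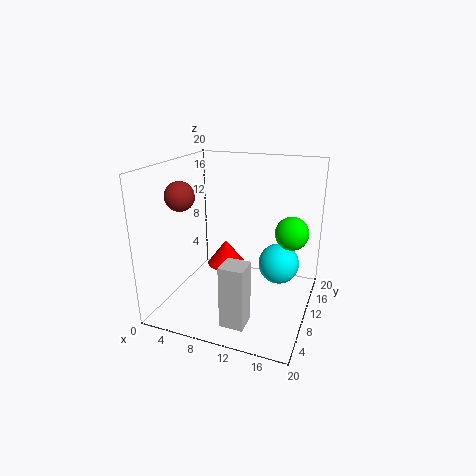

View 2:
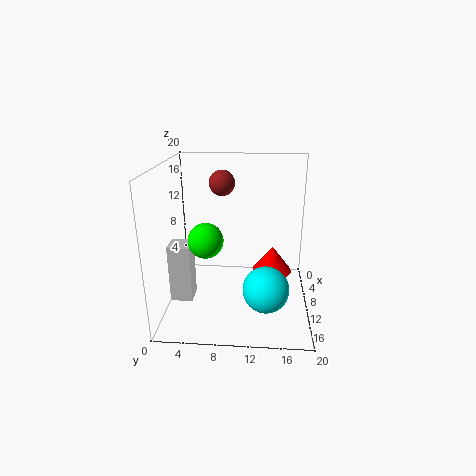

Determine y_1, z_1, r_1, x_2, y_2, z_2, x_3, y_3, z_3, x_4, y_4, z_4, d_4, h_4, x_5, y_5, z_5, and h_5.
y_1 = 7; z_1 = 16; r_1 = 2; x_2 = 15; y_2 = 14; z_2 = 5; x_3 = 18; y_3 = 7; z_3 = 13; x_4 = 11; y_4 = 1; z_4 = 2; d_4 = 3; h_4 = 8; x_5 = 6; y_5 = 15; z_5 = 3; h_5 = 4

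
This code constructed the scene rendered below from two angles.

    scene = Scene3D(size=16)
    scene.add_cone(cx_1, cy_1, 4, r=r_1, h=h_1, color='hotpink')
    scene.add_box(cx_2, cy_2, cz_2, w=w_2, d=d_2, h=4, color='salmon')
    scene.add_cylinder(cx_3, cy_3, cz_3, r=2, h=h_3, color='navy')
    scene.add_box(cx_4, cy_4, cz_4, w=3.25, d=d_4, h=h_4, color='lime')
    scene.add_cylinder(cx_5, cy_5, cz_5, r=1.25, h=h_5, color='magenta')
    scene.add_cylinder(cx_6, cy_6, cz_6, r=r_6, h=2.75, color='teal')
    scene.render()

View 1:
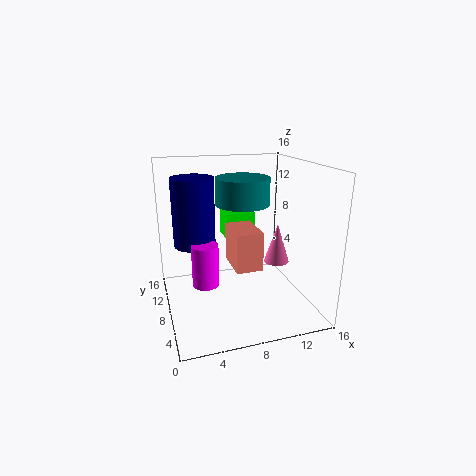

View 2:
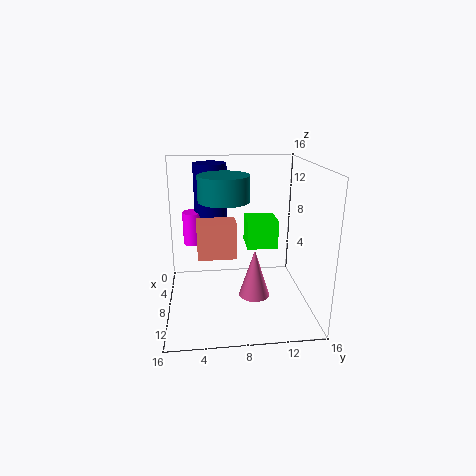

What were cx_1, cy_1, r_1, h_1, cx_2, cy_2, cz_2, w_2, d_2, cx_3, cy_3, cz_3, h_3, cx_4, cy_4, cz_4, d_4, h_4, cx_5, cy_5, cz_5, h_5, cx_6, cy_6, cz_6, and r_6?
cx_1 = 13.25; cy_1 = 9; r_1 = 1.5; h_1 = 4.75; cx_2 = 6.5; cy_2 = 3.5; cz_2 = 6; w_2 = 2.75; d_2 = 4.25; cx_3 = 2.75; cy_3 = 5.25; cz_3 = 9; h_3 = 6.5; cx_4 = 7; cy_4 = 8.75; cz_4 = 7.5; d_4 = 3.25; h_4 = 3; cx_5 = 3.25; cy_5 = 3; cz_5 = 5.75; h_5 = 4; cx_6 = 8; cy_6 = 6.5; cz_6 = 12.25; r_6 = 2.75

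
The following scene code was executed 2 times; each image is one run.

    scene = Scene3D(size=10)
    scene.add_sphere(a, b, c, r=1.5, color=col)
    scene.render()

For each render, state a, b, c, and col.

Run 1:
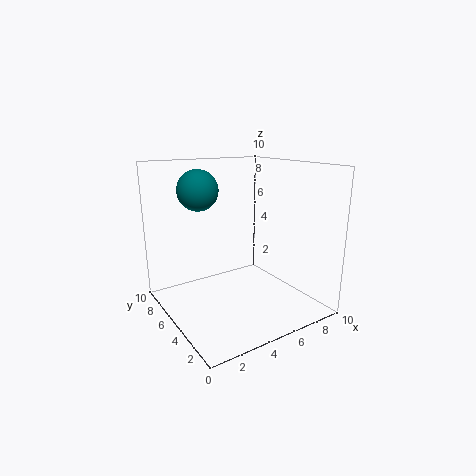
a = 3.5, b = 8, c = 8, col = 'teal'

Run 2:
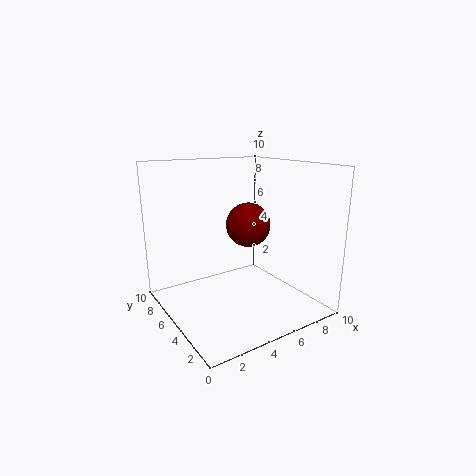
a = 5.5, b = 4.5, c = 6, col = 'maroon'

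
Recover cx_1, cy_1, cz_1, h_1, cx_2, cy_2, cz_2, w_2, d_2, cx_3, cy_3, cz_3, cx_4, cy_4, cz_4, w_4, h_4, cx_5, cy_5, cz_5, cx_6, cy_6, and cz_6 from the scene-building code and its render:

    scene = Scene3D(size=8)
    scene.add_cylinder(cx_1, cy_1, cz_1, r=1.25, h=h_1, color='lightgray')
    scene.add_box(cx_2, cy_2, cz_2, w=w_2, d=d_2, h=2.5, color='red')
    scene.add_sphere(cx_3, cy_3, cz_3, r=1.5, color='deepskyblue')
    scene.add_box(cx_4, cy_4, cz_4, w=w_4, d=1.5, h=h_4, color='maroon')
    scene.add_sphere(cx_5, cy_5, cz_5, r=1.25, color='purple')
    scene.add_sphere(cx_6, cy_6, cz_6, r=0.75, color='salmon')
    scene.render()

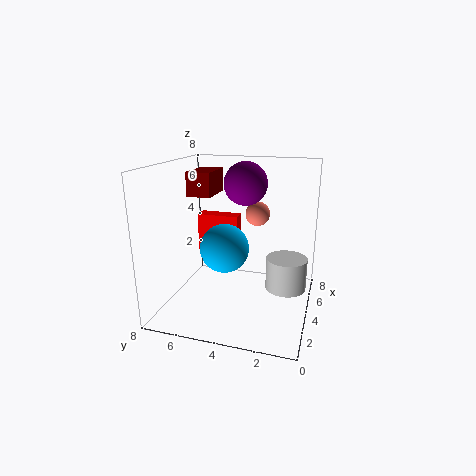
cx_1 = 6, cy_1 = 1.5, cz_1 = 0.25, h_1 = 2, cx_2 = 7, cy_2 = 5, cz_2 = 1.75, w_2 = 1, d_2 = 2.75, cx_3 = 5.25, cy_3 = 5.25, cz_3 = 2.75, cx_4 = 5.5, cy_4 = 6.25, cz_4 = 5.75, w_4 = 2.5, h_4 = 1.5, cx_5 = 5.5, cy_5 = 4, cz_5 = 6.75, cx_6 = 6.5, cy_6 = 3.5, cz_6 = 4.75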